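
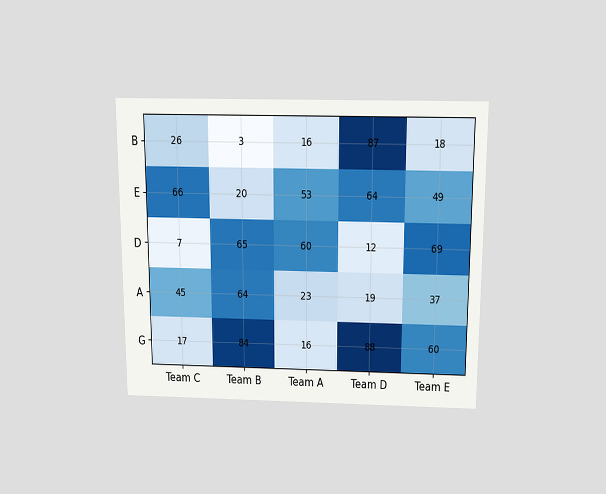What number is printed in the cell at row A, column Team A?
The chart is viewed slightly from above. The (A, Team A) cell reads 23.

23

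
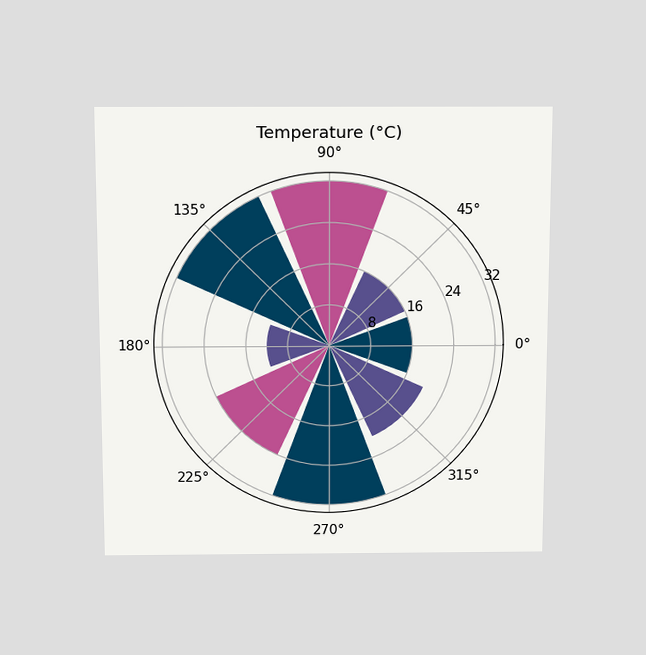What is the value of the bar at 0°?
16°C

The chart is viewed slightly from above. The bar at 0° reaches 16°C on the radial axis.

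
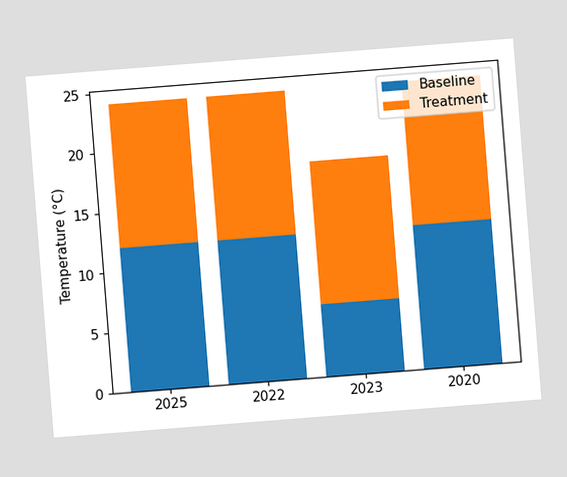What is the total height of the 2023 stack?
18°C

The chart is tilted about 4° counter-clockwise. The 2023 stack's top reaches 18°C on the y-axis.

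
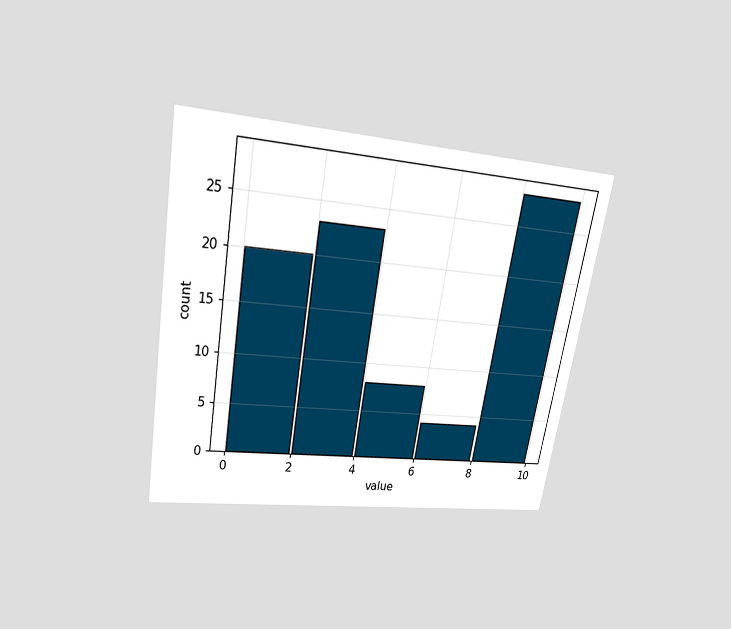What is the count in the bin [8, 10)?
The chart is tilted about 10° clockwise and viewed slightly from above. The [8, 10) bin has height 28.

28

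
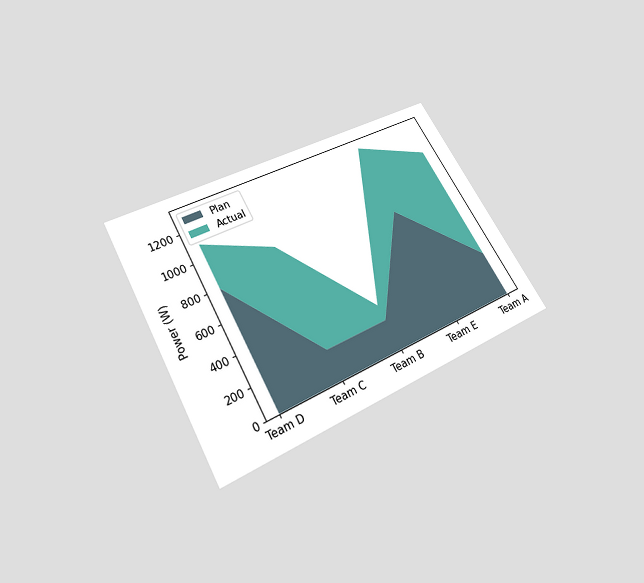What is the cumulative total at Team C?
The chart is tilted about 30° counter-clockwise and viewed slightly from below. The stacked total at Team C reaches 900W.

900W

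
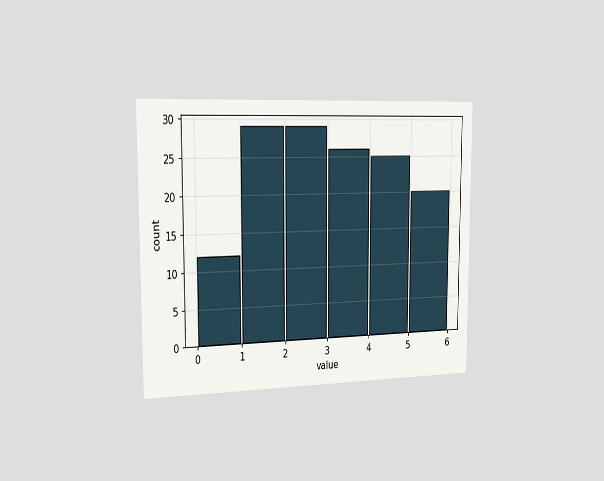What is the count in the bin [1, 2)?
The chart is viewed slightly from the left. The [1, 2) bin has height 29.

29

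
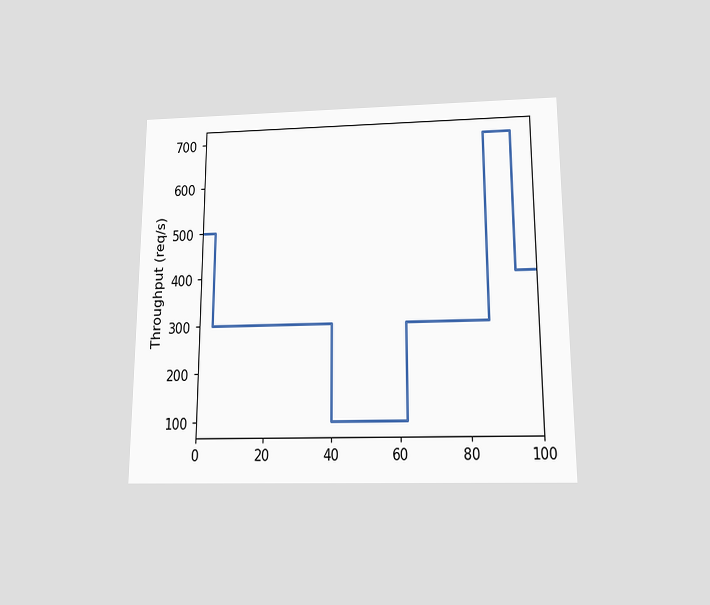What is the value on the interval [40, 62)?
The chart is viewed slightly from below. On [40, 62) the step sits at 100req/s.

100req/s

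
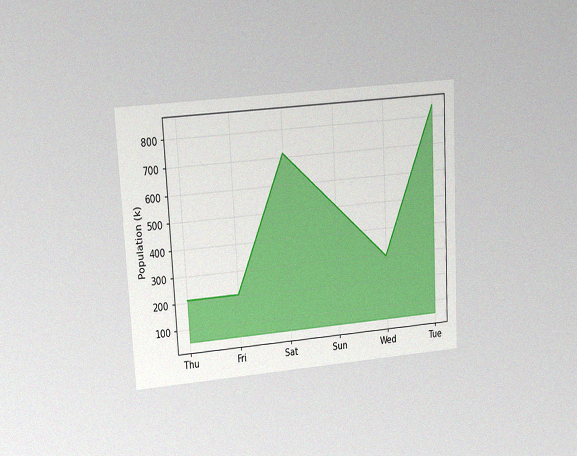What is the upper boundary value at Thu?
210k

The chart is tilted about 3° counter-clockwise and viewed at a slight angle, with some photo noise. At Thu the upper boundary is at 210k.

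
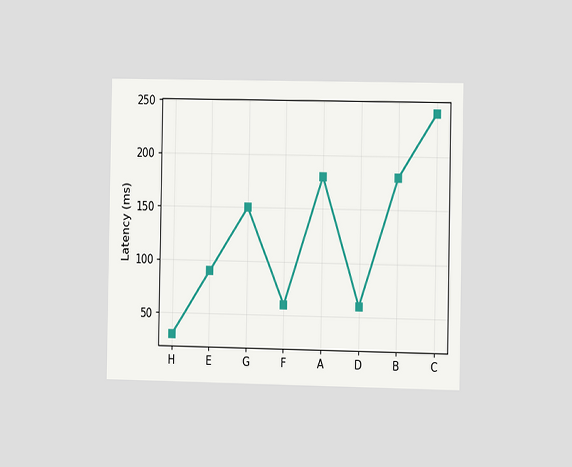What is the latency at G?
150ms

The chart is viewed slightly from the right. At G, the line is at 150ms.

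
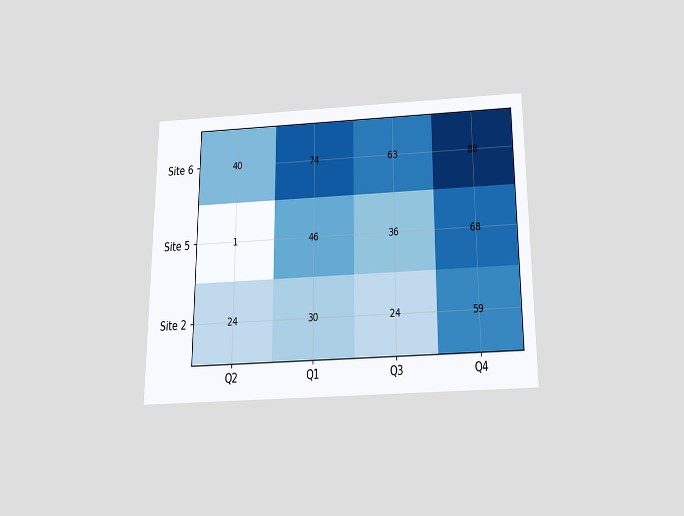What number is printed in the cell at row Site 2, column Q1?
The chart is viewed slightly from below. The (Site 2, Q1) cell reads 30.

30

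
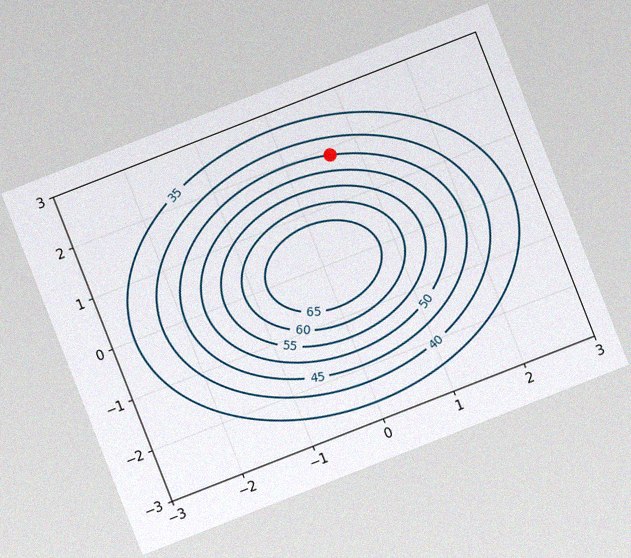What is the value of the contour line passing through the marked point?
The chart is tilted about 21° counter-clockwise, with some photo noise. The marked point sits on the contour labelled 45.

45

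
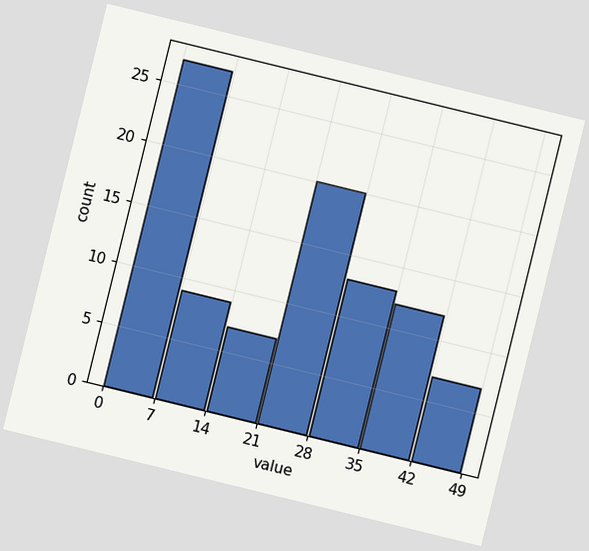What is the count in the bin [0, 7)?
27

The chart is tilted about 14° clockwise. The [0, 7) bin has height 27.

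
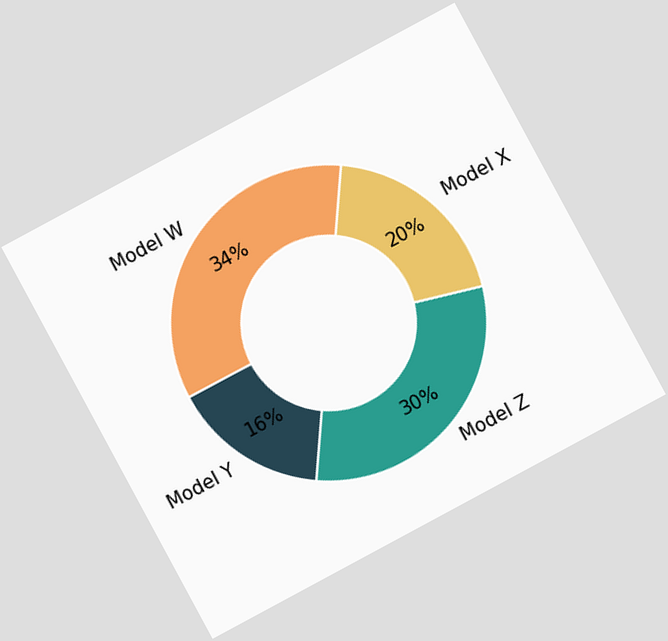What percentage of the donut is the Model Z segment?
The chart is tilted about 28° counter-clockwise. The Model Z segment takes up 30% of the ring.

30%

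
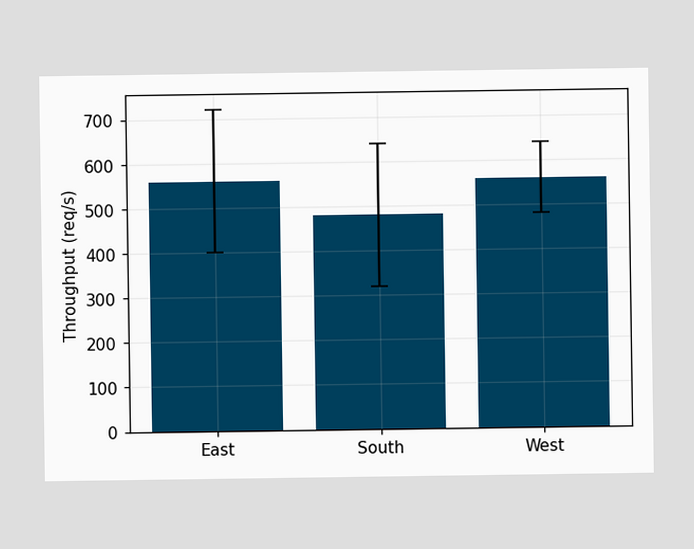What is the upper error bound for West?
640req/s

The West bar's upper whisker reaches 640req/s.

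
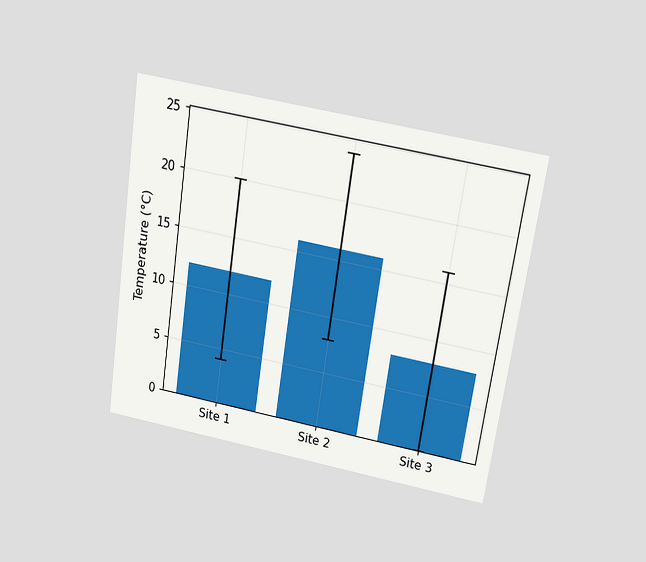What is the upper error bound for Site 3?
16°C

The chart is tilted about 9° clockwise and viewed slightly from above. The Site 3 bar's upper whisker reaches 16°C.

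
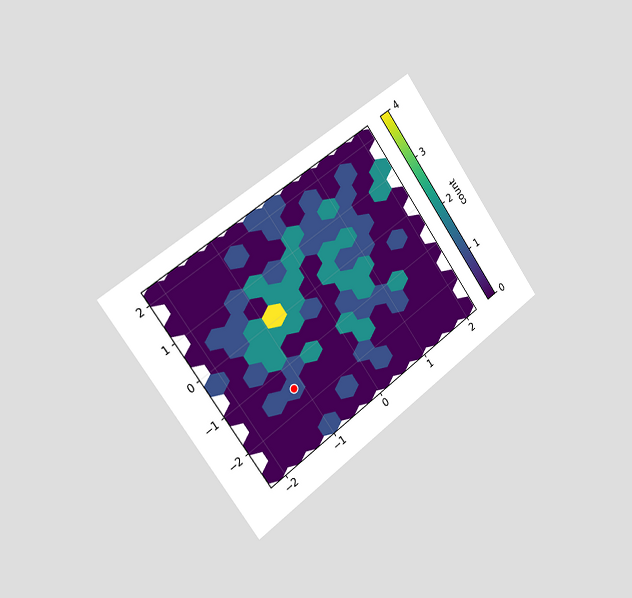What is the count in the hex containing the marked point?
The chart is tilted about 36° counter-clockwise and viewed slightly from the left. The marked hex reads 1 on the colorbar.

1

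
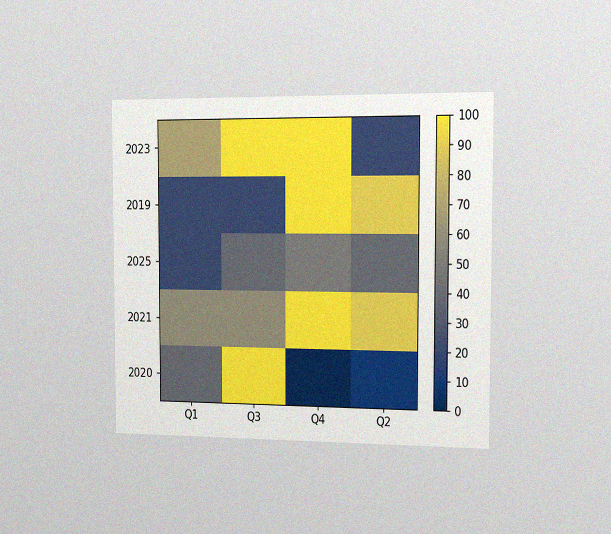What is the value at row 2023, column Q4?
The chart is viewed slightly from the right, with some photo noise. Matching cell (2023, Q4) against the colorbar gives 100.

100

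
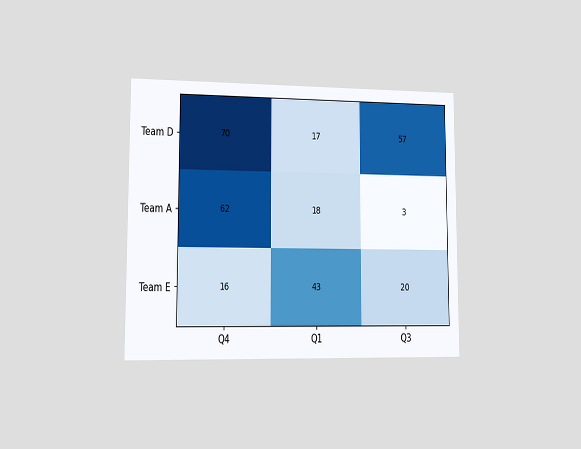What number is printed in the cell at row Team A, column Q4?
The chart is viewed at a slight angle. The (Team A, Q4) cell reads 62.

62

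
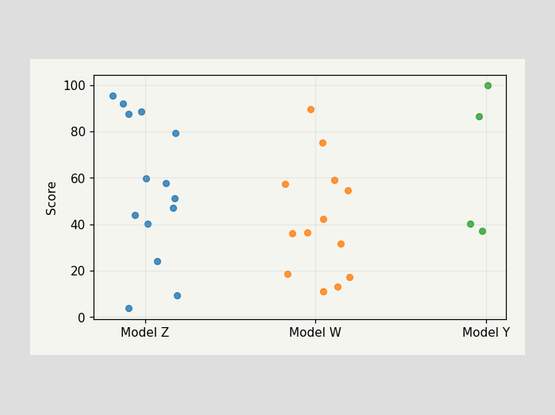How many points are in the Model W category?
13

Counting the markers in the Model W column gives 13.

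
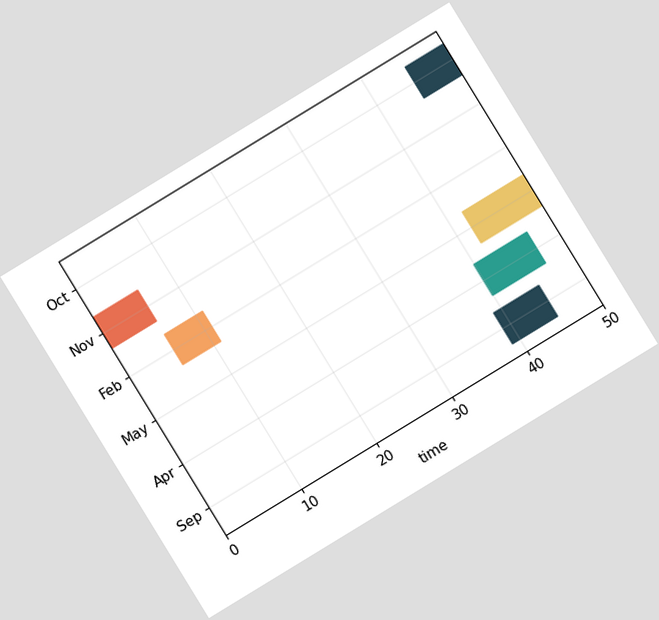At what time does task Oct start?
The chart is tilted about 31° counter-clockwise. The Oct bar begins at t=45.

45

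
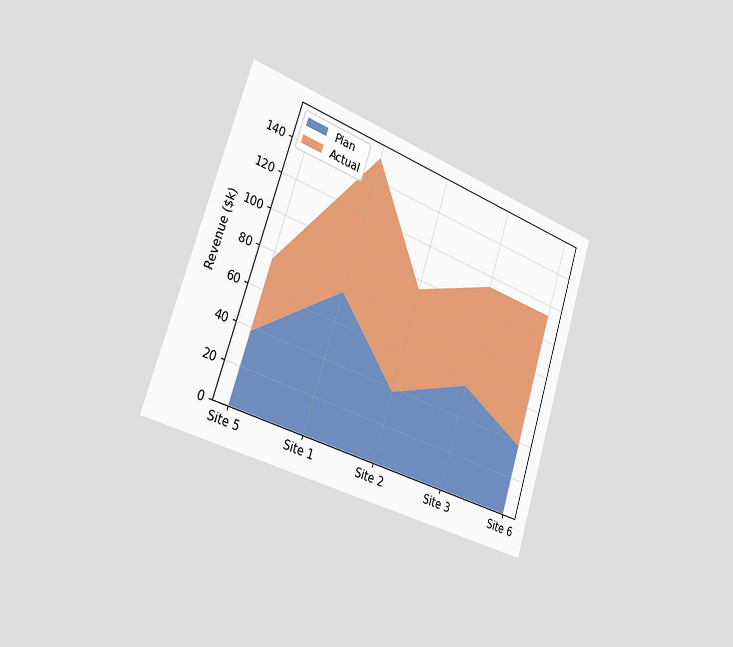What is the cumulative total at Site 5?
The chart is tilted about 18° clockwise and viewed slightly from the left. The stacked total at Site 5 reaches $76k.

$76k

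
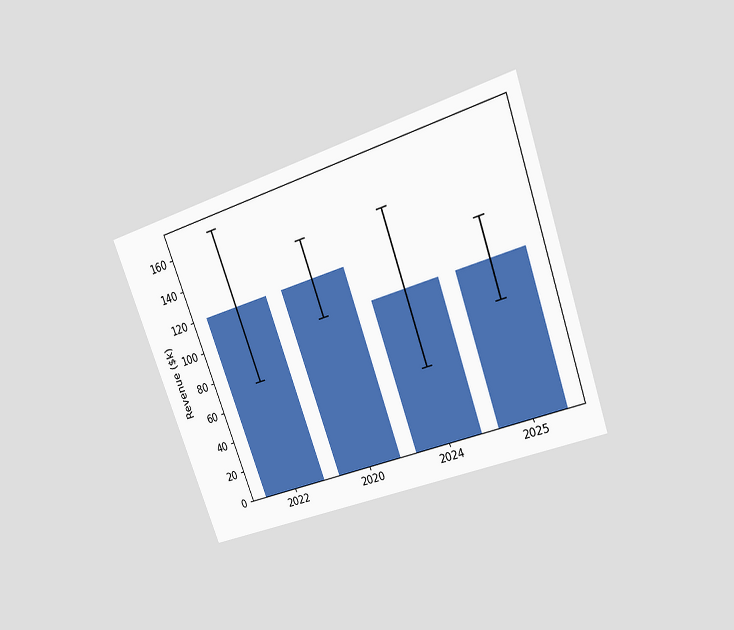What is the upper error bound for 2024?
The chart is tilted about 20° counter-clockwise and viewed at a slight angle. The 2024 bar's upper whisker reaches $144k.

$144k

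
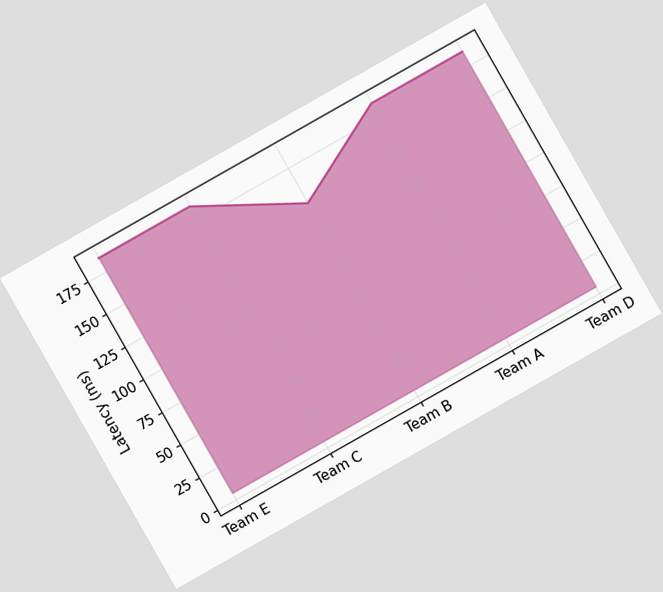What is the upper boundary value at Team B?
148ms

The chart is tilted about 30° counter-clockwise. At Team B the upper boundary is at 148ms.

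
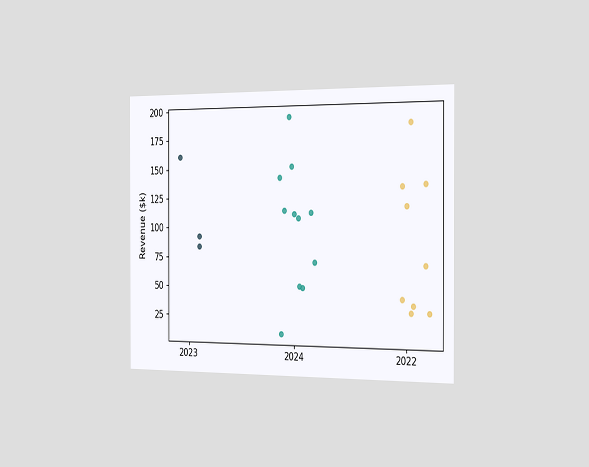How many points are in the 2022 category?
The chart is viewed slightly from the right. Counting the markers in the 2022 column gives 9.

9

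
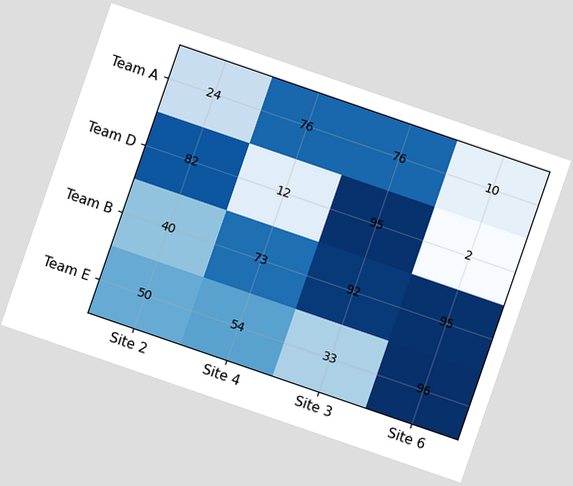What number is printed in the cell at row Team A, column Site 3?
The chart is tilted about 19° clockwise. The (Team A, Site 3) cell reads 76.

76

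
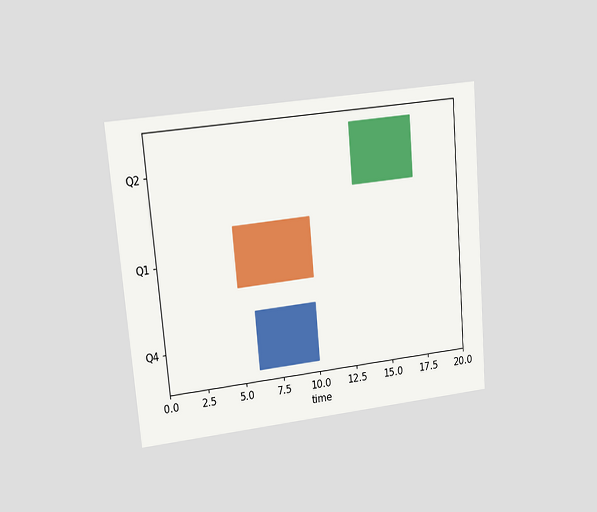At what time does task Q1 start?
The chart is tilted about 5° counter-clockwise and viewed at a slight angle. The Q1 bar begins at t=5.

5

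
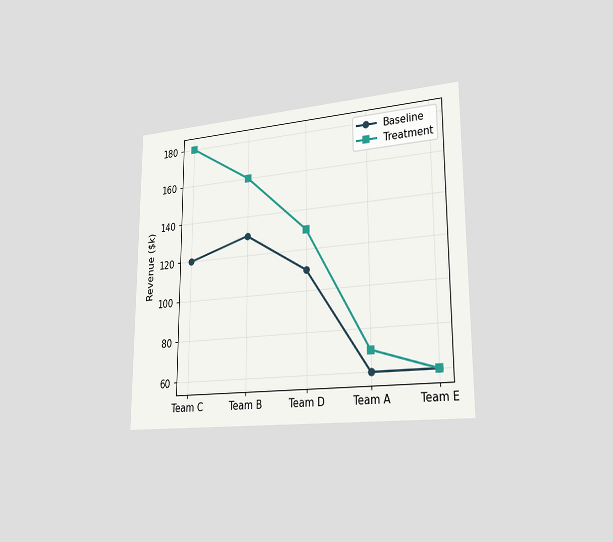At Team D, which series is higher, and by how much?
The chart is viewed slightly from the right. At Team D, Treatment sits above the other line by $20k.

Treatment, by $20k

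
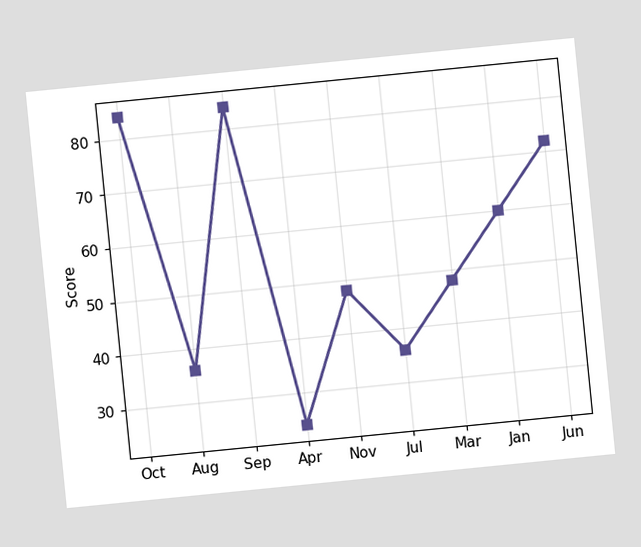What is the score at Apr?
24

The chart is tilted about 6° counter-clockwise. At Apr, the line is at 24.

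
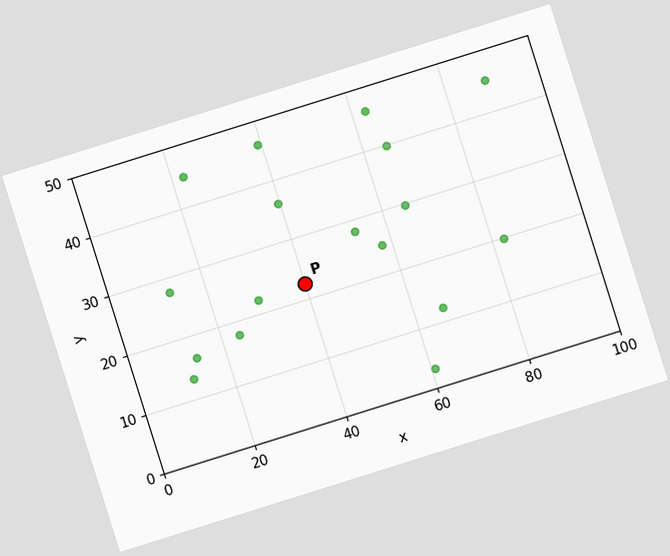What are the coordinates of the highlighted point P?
(40, 22.5)

The chart is tilted about 17° counter-clockwise. Following the gridlines from P to each axis, P sits at (40, 22.5).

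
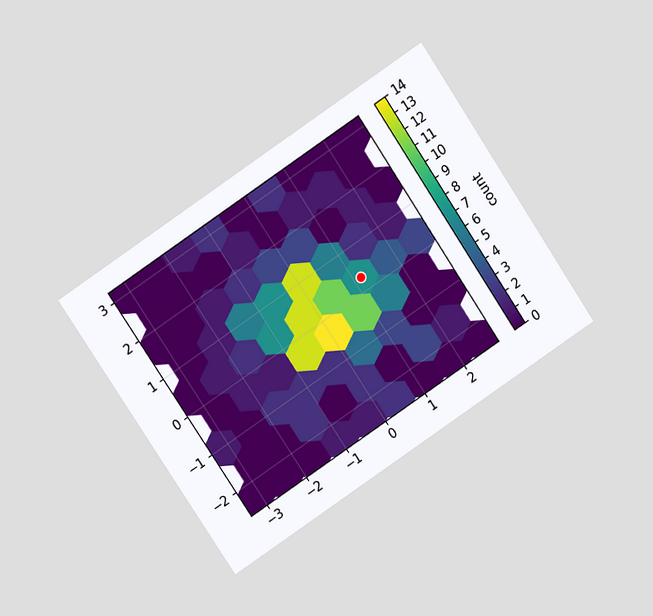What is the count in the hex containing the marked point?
The chart is tilted about 34° counter-clockwise and viewed slightly from above. The marked hex reads 7 on the colorbar.

7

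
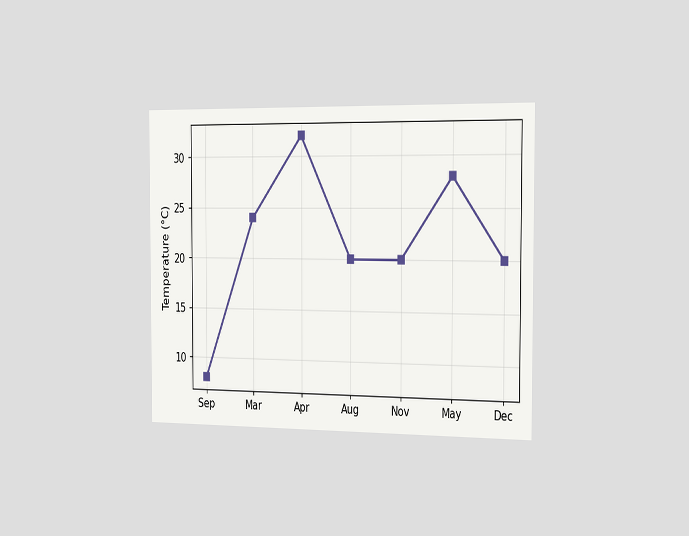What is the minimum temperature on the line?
8°C

The chart is viewed slightly from the right. The lowest point is at Sep, and reading across to the y-axis gives 8°C.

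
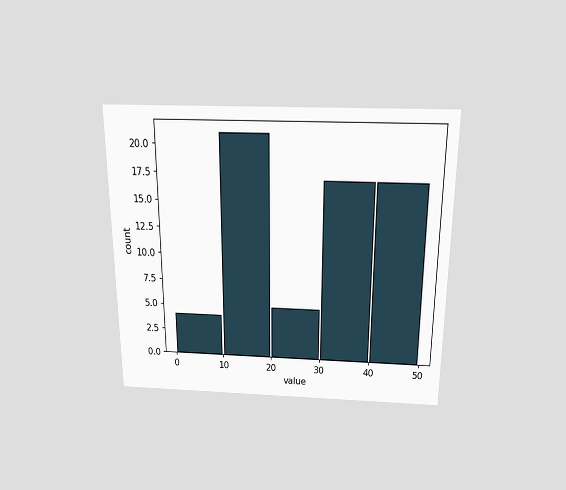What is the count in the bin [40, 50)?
The chart is viewed slightly from above. The [40, 50) bin has height 17.

17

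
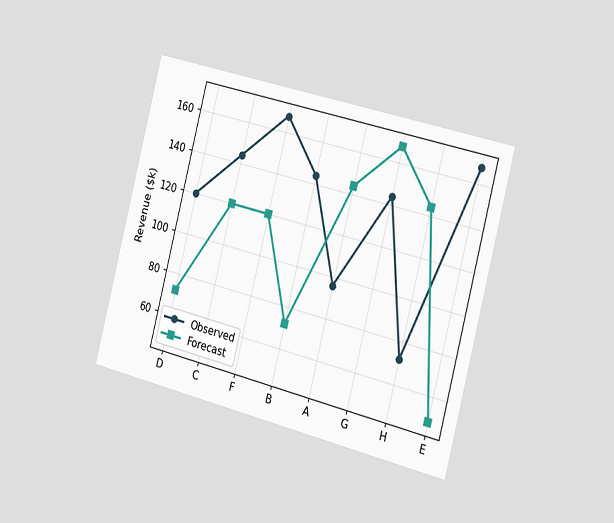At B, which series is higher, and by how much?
Observed, by $72k

The chart is tilted about 14° clockwise and viewed slightly from the right. At B, Observed sits above the other line by $72k.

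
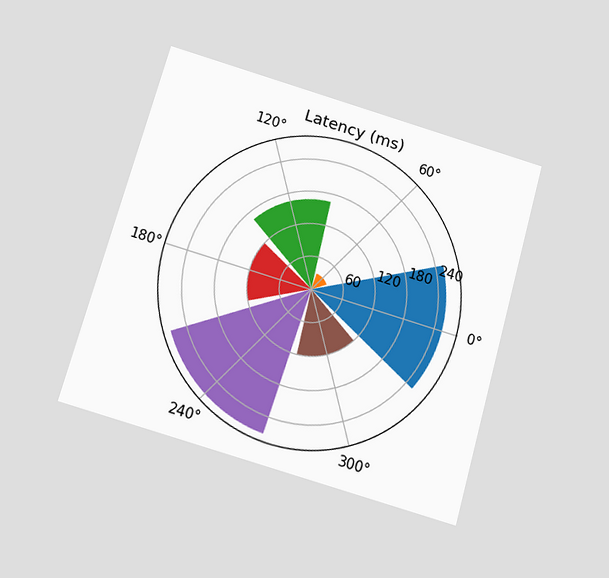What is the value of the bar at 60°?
30ms

The chart is tilted about 16° clockwise and viewed slightly from below. The bar at 60° reaches 30ms on the radial axis.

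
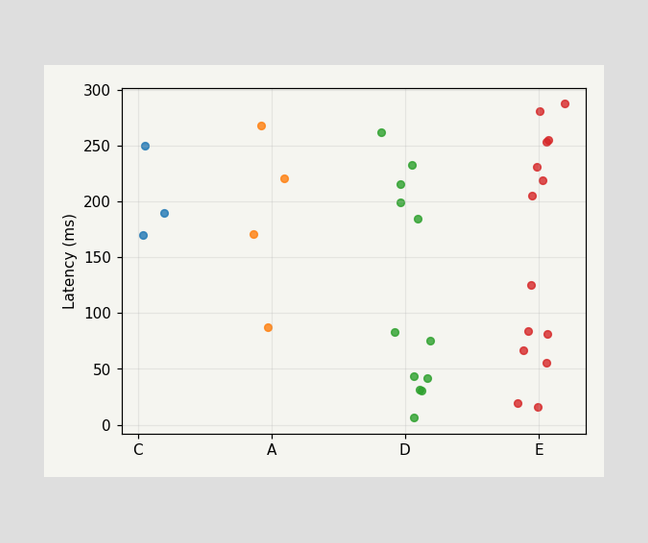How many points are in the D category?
Counting the markers in the D column gives 12.

12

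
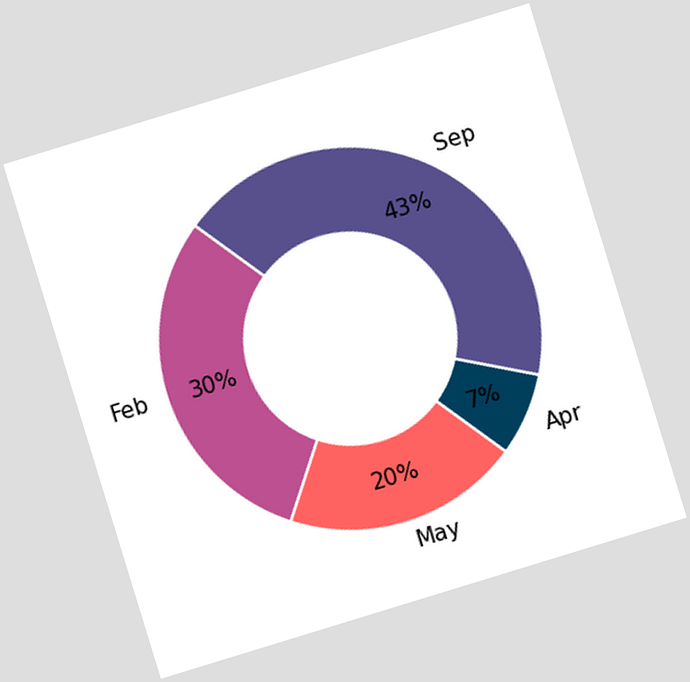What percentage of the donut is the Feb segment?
The chart is tilted about 17° counter-clockwise. The Feb segment takes up 30% of the ring.

30%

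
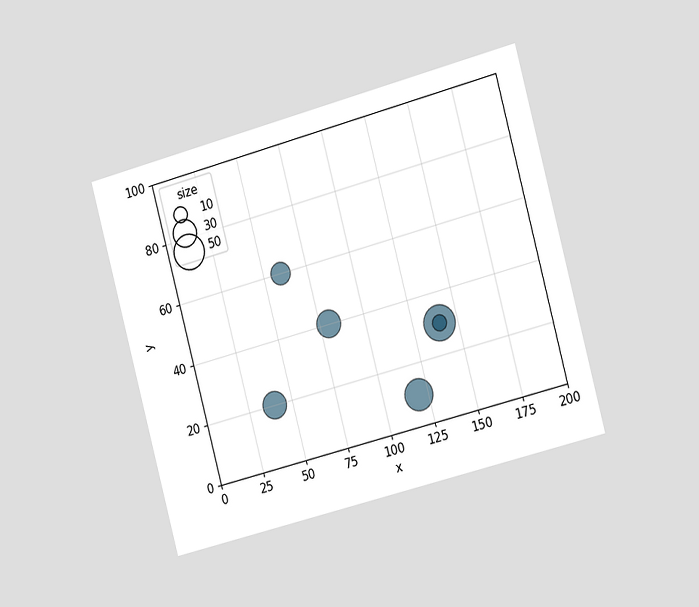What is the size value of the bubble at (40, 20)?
30

The chart is tilted about 15° counter-clockwise and viewed slightly from the right. Matching the bubble at (40, 20) against the size legend gives 30.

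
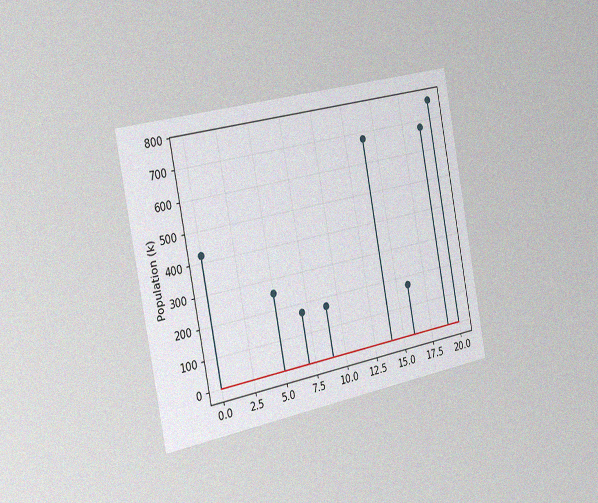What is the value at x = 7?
170k

The chart is tilted about 11° counter-clockwise and viewed slightly from the left, with some photo noise. The stem at x=7 reaches 170k.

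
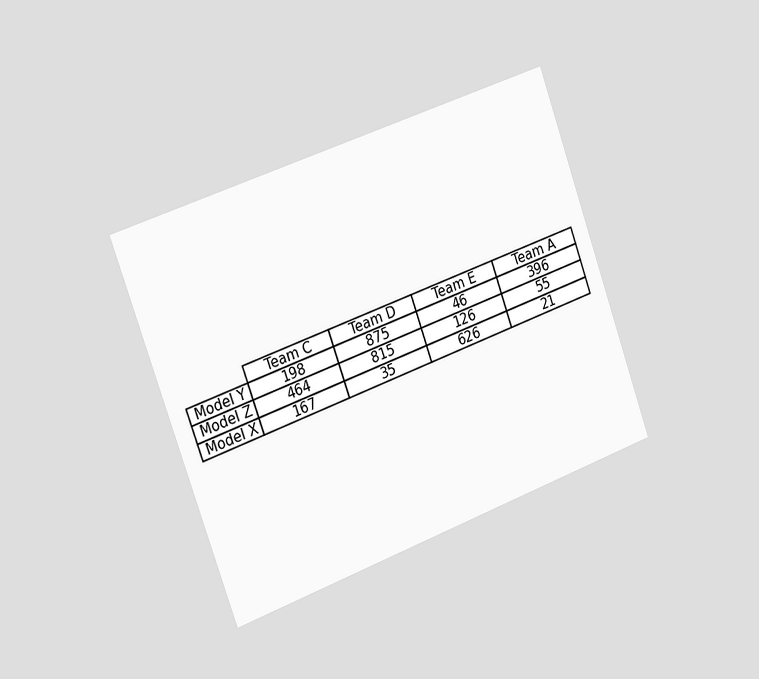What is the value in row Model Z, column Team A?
55

The chart is tilted about 20° counter-clockwise and viewed slightly from the left. The (Model Z, Team A) cell reads 55.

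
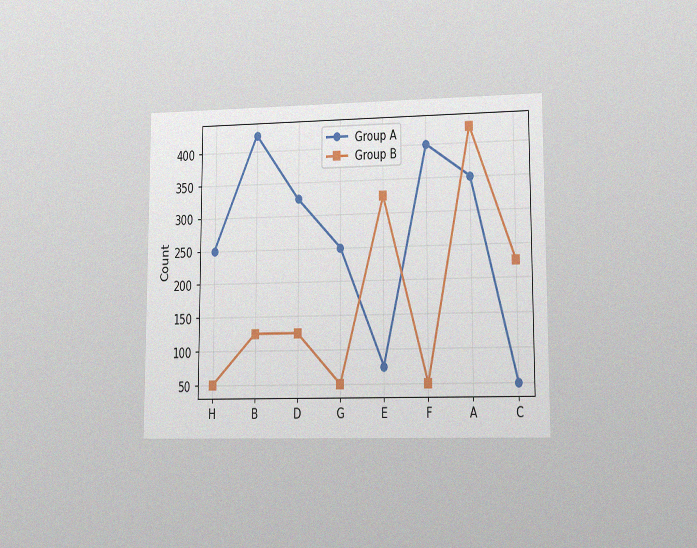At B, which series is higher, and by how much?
The chart is viewed at a slight angle, with some photo noise. At B, Group A sits above the other line by 300.

Group A, by 300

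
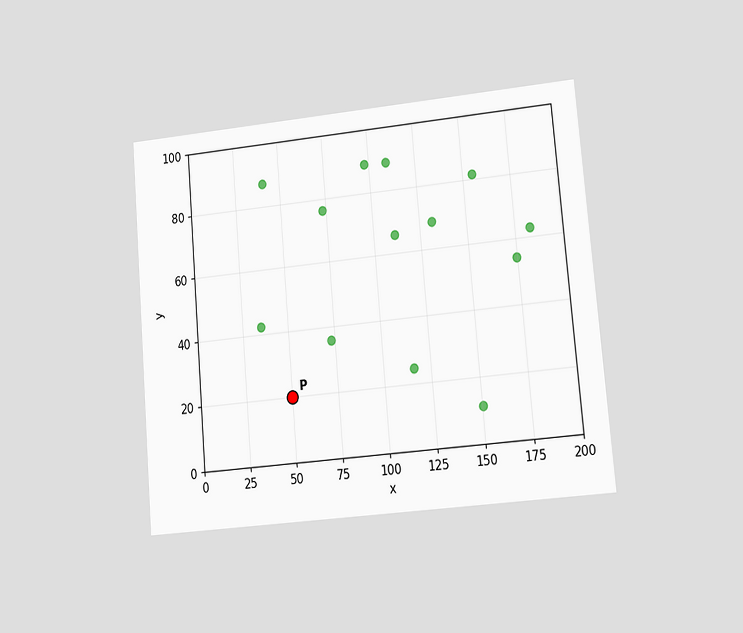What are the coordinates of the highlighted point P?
The chart is tilted about 5° counter-clockwise and viewed at a slight angle. Following the gridlines from P to each axis, P sits at (50, 20).

(50, 20)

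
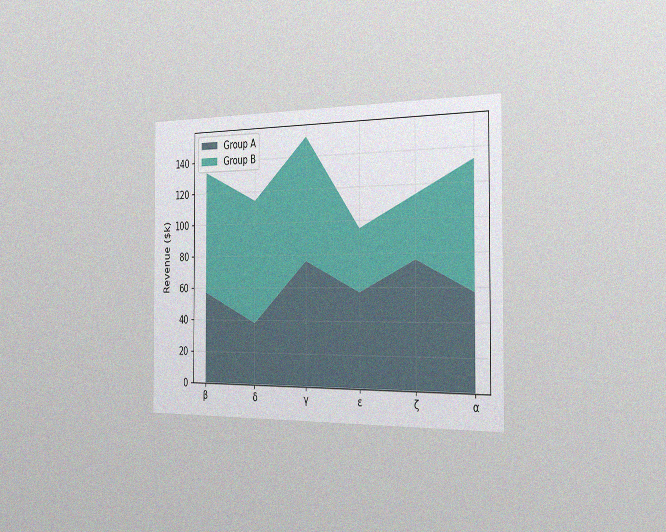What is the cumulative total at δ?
$114k

The chart is viewed slightly from the right, with some photo noise. The stacked total at δ reaches $114k.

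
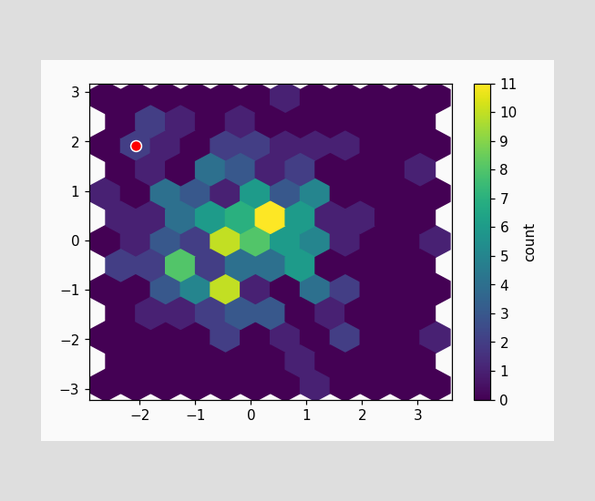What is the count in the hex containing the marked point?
The marked hex reads 2 on the colorbar.

2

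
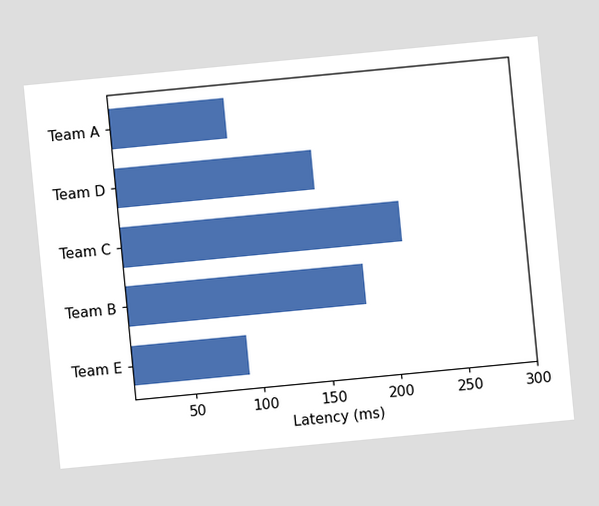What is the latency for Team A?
The chart is tilted about 5° counter-clockwise. Reading along the chart's x-axis, the Team A bar reaches 90ms.

90ms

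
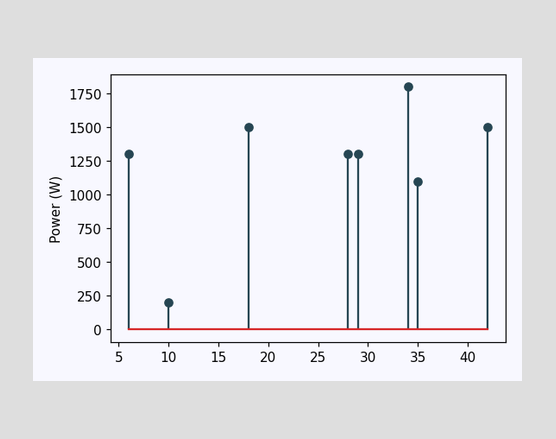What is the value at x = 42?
1500W

The stem at x=42 reaches 1500W.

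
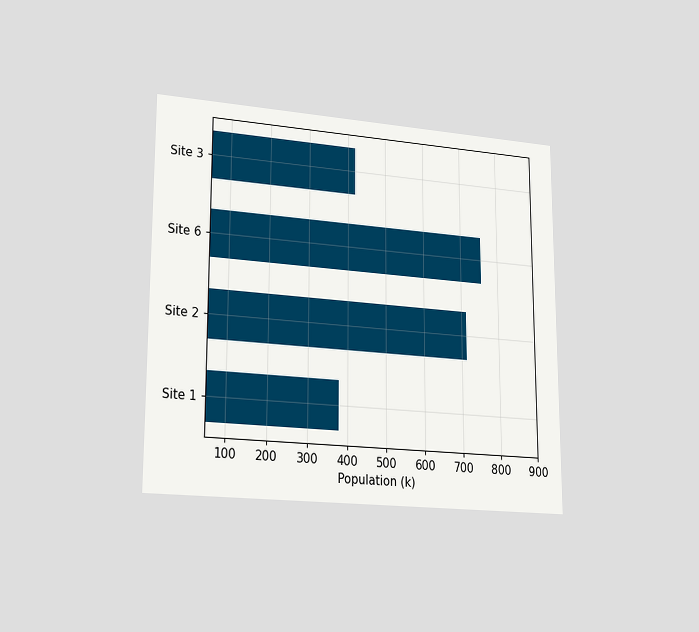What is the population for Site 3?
The chart is viewed slightly from the left. Reading along the chart's x-axis, the Site 3 bar reaches 420k.

420k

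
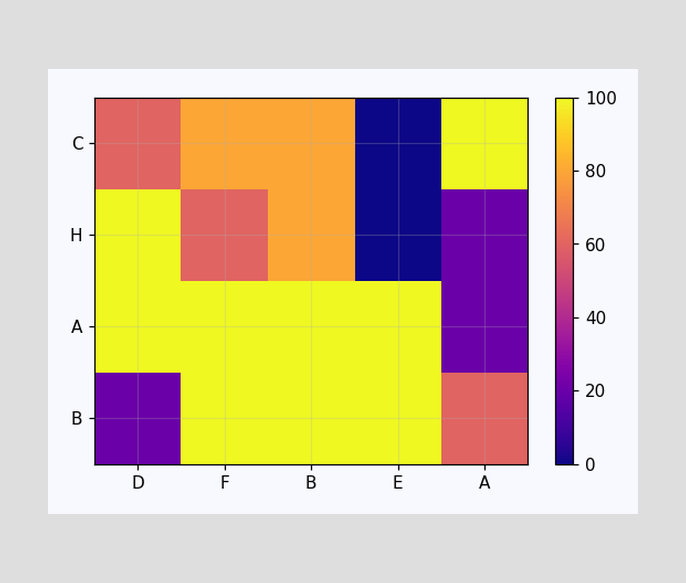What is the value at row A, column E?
100

Matching cell (A, E) against the colorbar gives 100.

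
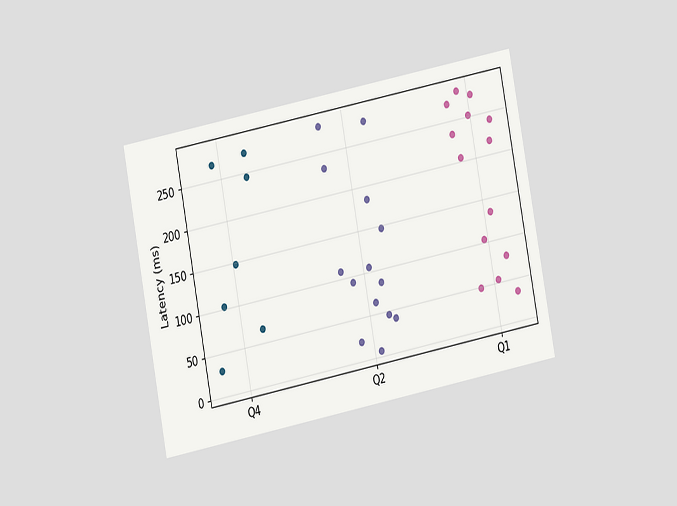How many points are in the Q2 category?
14

The chart is tilted about 11° counter-clockwise and viewed at a slight angle. Counting the markers in the Q2 column gives 14.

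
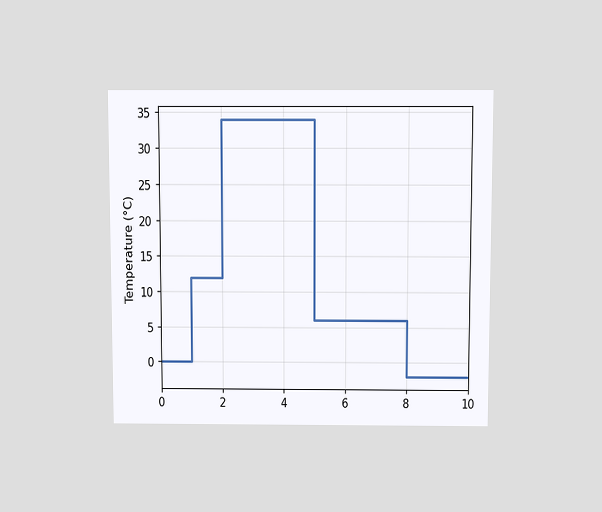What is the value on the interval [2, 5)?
The chart is viewed slightly from above. On [2, 5) the step sits at 34°C.

34°C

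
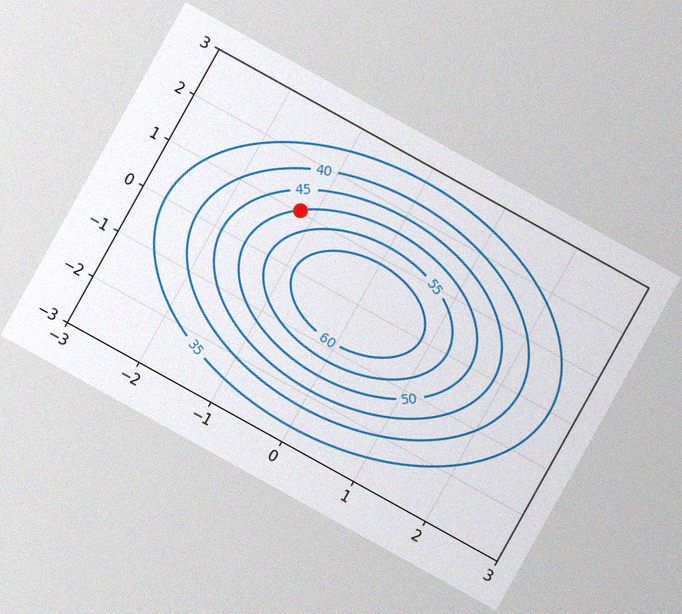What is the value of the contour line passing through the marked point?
50

The chart is tilted about 29° clockwise, with some photo noise. The marked point sits on the contour labelled 50.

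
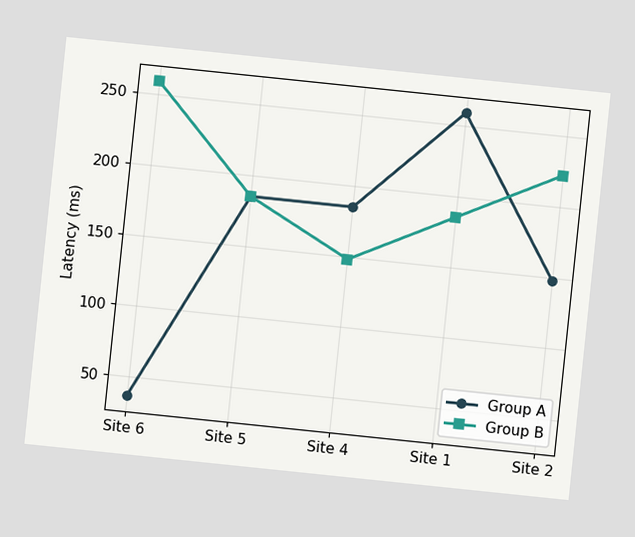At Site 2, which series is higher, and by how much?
Group B, by 74ms

The chart is tilted about 6° clockwise. At Site 2, Group B sits above the other line by 74ms.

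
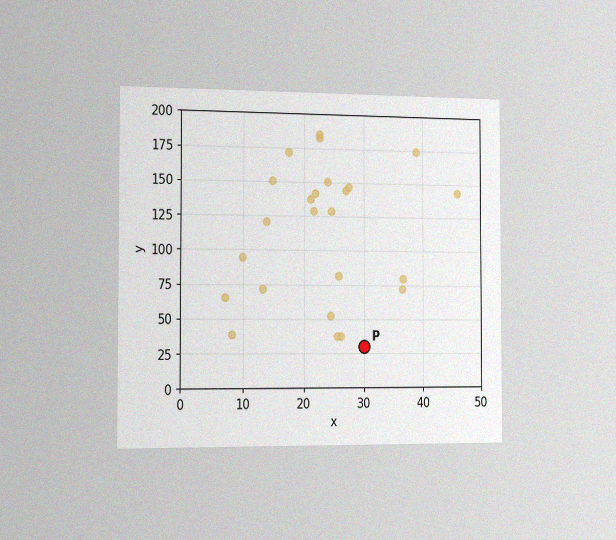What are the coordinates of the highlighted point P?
The chart is viewed slightly from the left, with some photo noise. Following the gridlines from P to each axis, P sits at (30, 30).

(30, 30)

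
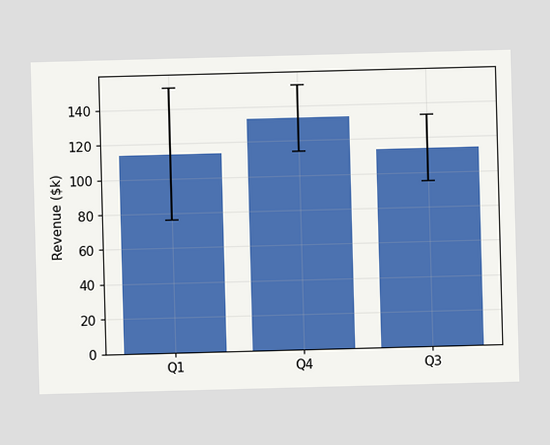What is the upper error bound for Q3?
$133k

The Q3 bar's upper whisker reaches $133k.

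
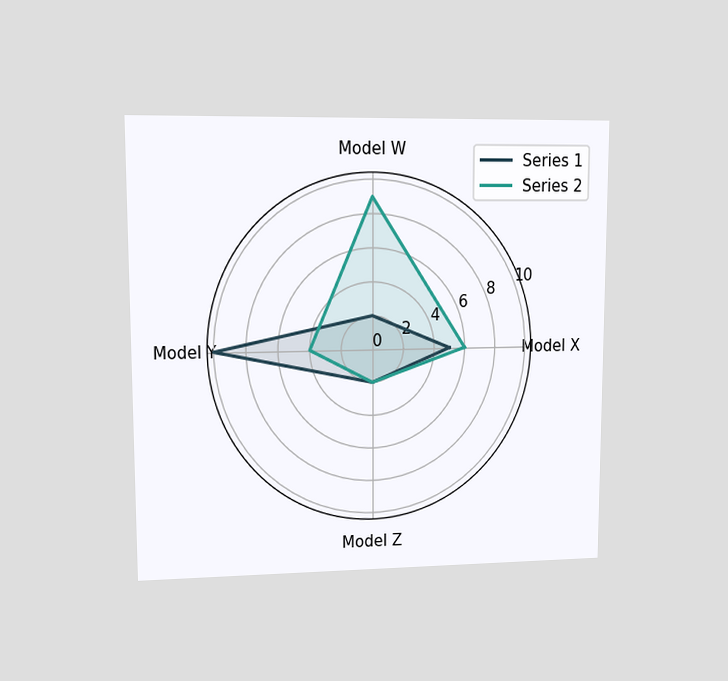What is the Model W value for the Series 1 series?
The chart is viewed at a slight angle. On the Model W axis, Series 1 reaches 2.

2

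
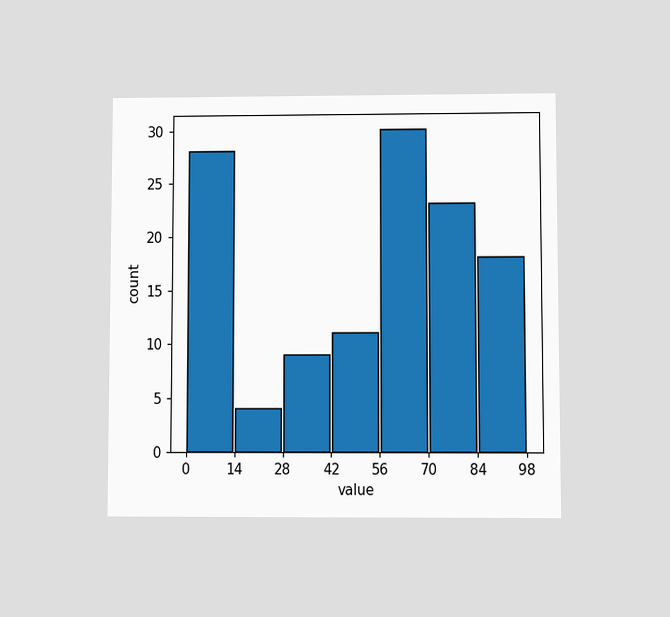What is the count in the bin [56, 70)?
30

The chart is viewed at a slight angle. The [56, 70) bin has height 30.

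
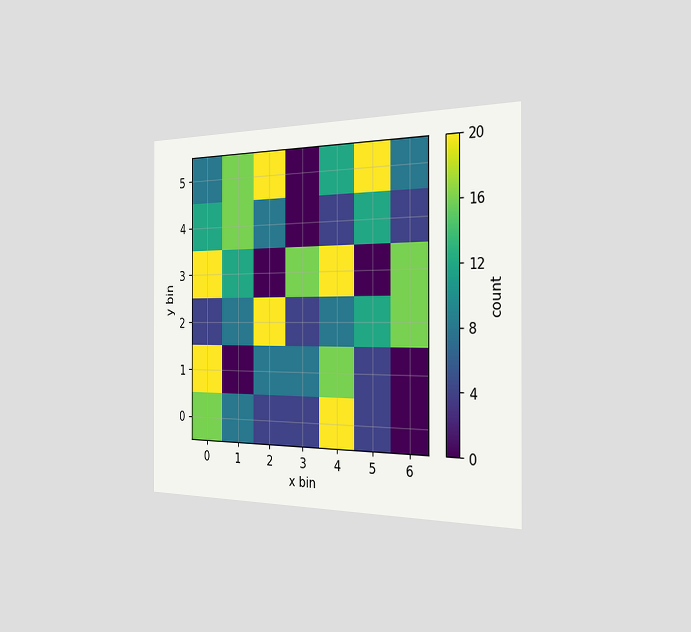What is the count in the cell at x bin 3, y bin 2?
4

The chart is viewed slightly from the right. Matching the cell (3, 2) against the colorbar gives 4.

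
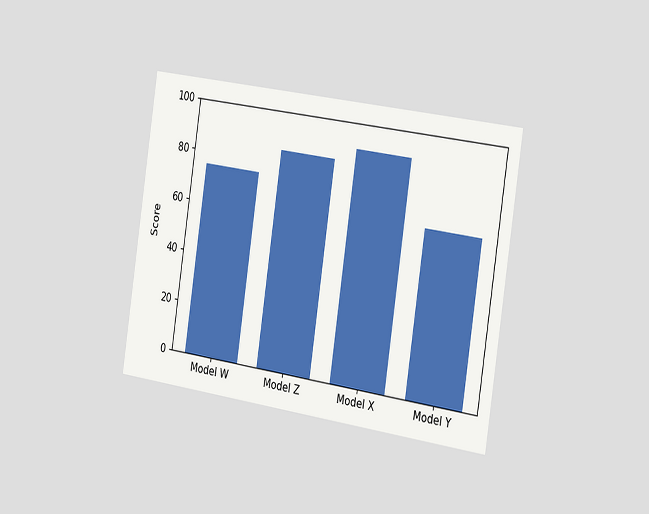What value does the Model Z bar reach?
The chart is tilted about 9° clockwise and viewed slightly from the right. Reading along the chart's y-axis, the Model Z bar reaches 85.

85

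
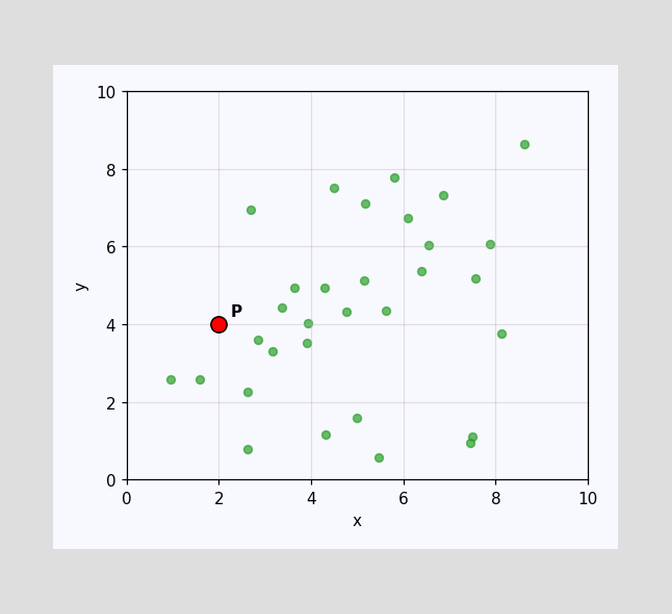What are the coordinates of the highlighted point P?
Following the gridlines from P to each axis, P sits at (2, 4).

(2, 4)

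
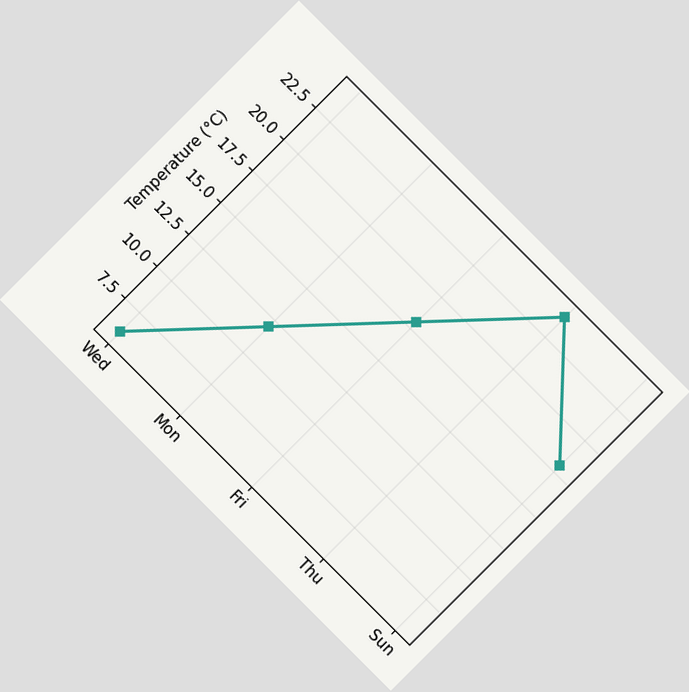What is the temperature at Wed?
The chart is tilted about 45° clockwise. At Wed, the line is at 6°C.

6°C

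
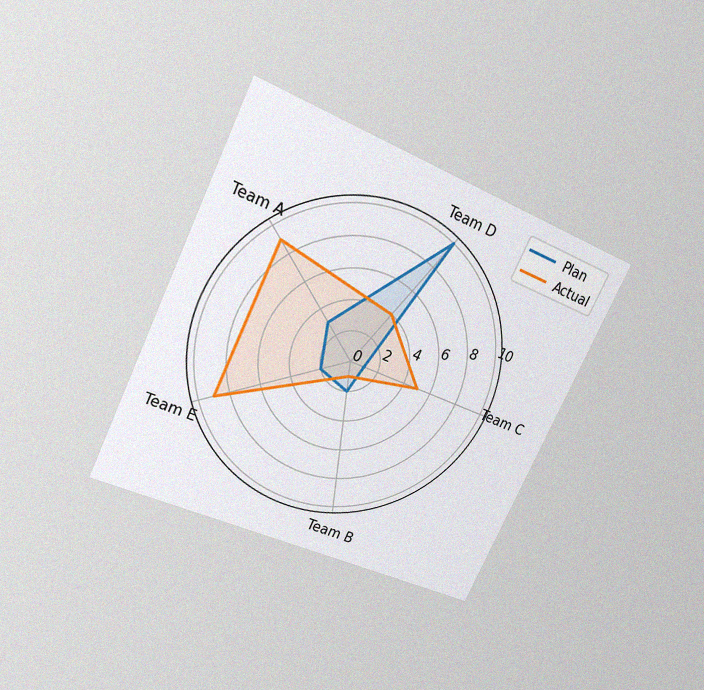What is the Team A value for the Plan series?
The chart is tilted about 25° clockwise and viewed at a slight angle, with some photo noise. On the Team A axis, Plan reaches 3.

3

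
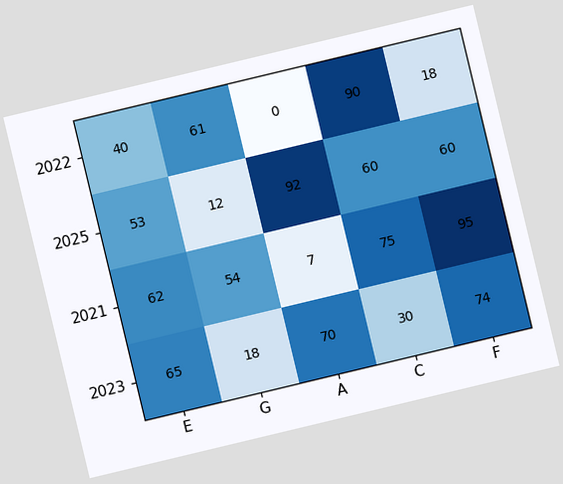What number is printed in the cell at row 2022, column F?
The chart is tilted about 13° counter-clockwise. The (2022, F) cell reads 18.

18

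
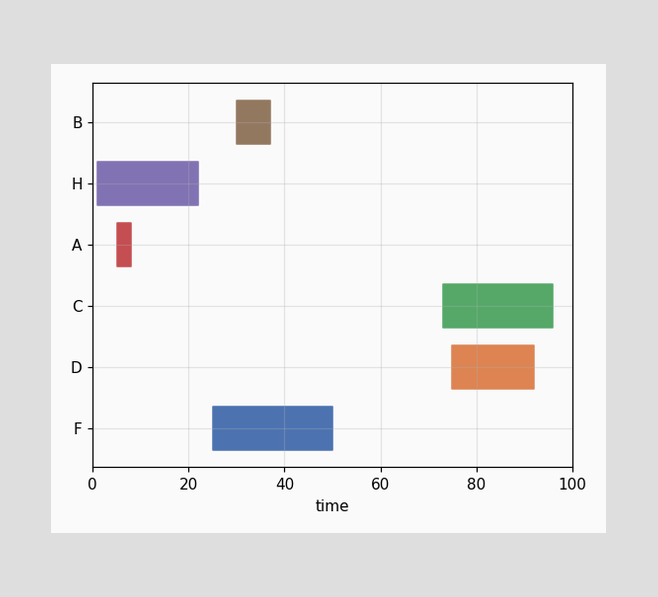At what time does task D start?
The D bar begins at t=75.

75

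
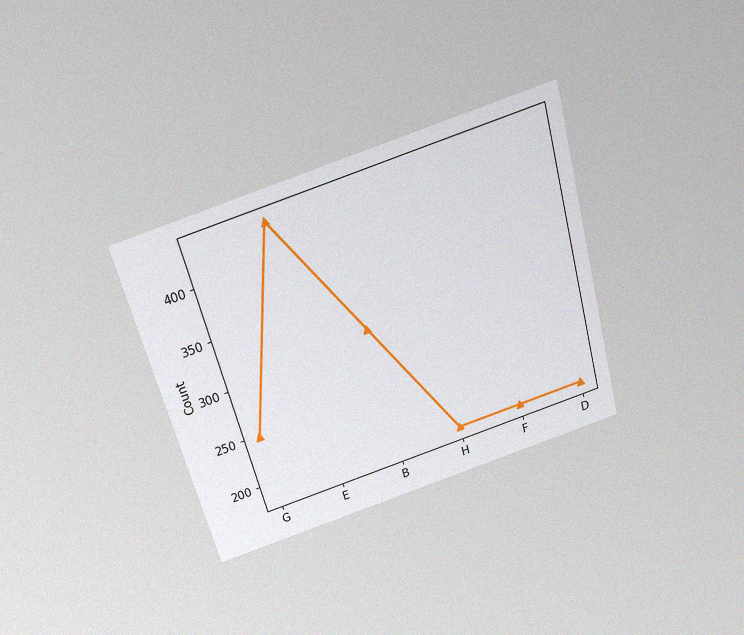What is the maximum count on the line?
434

The chart is tilted about 15° counter-clockwise and viewed slightly from above, with some photo noise. The highest point is at E, and reading across to the y-axis gives 434.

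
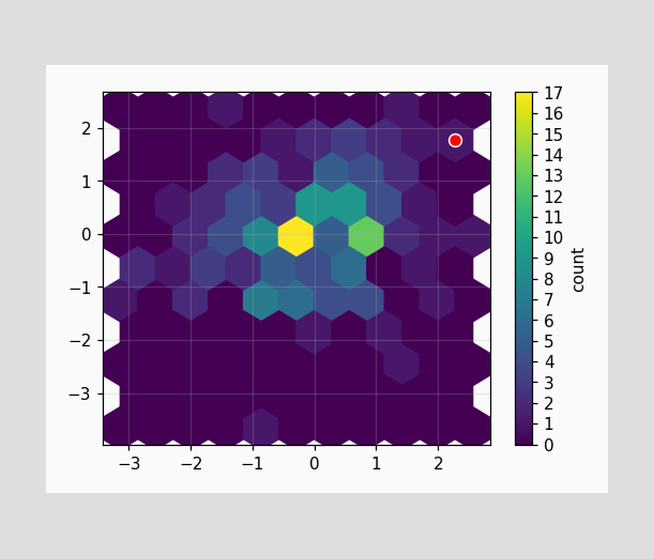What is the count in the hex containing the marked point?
1

The marked hex reads 1 on the colorbar.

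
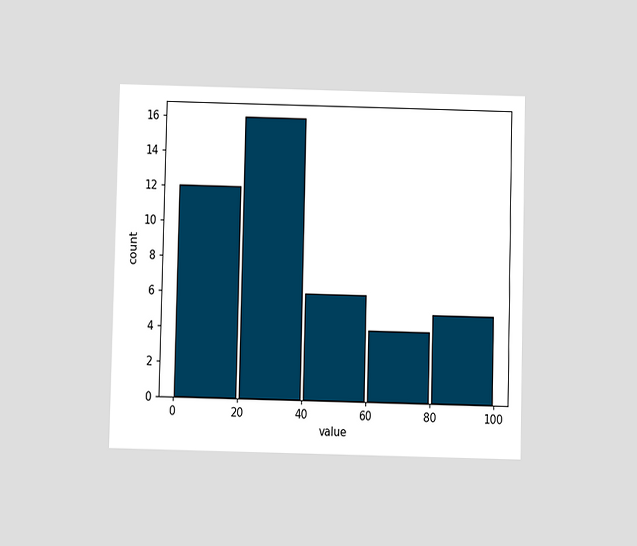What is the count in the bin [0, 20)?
The chart is viewed at a slight angle. The [0, 20) bin has height 12.

12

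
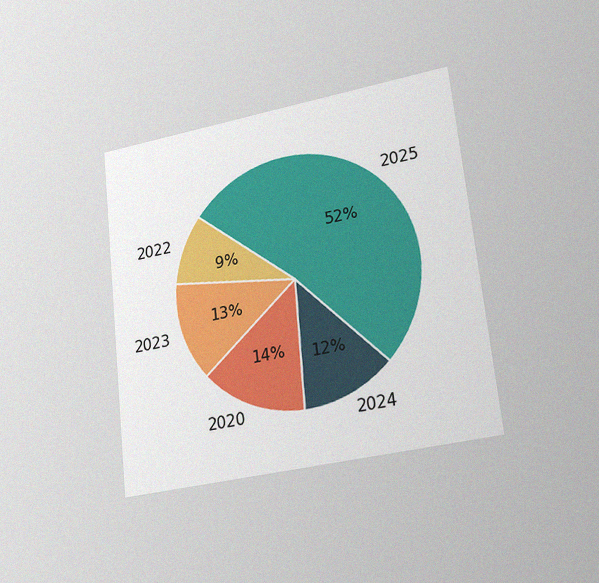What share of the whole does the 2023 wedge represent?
The chart is tilted about 6° counter-clockwise and viewed slightly from the right, with some photo noise. The 2023 slice takes up 13% of the pie.

13%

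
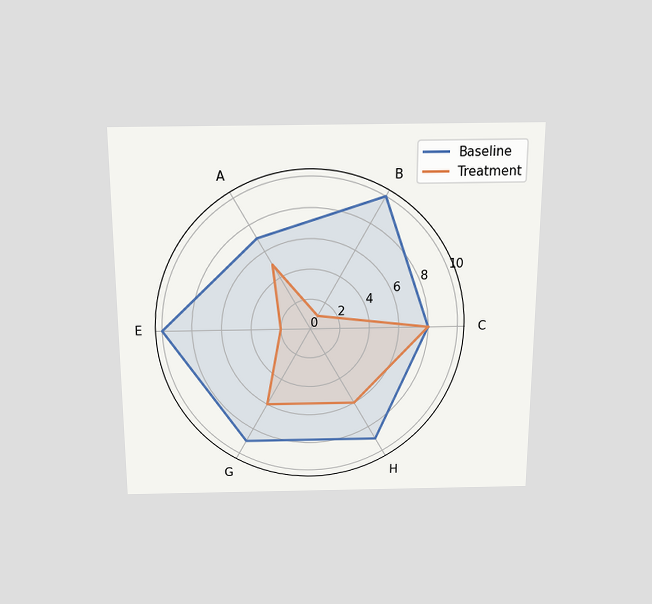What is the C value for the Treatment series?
8

The chart is viewed slightly from above. On the C axis, Treatment reaches 8.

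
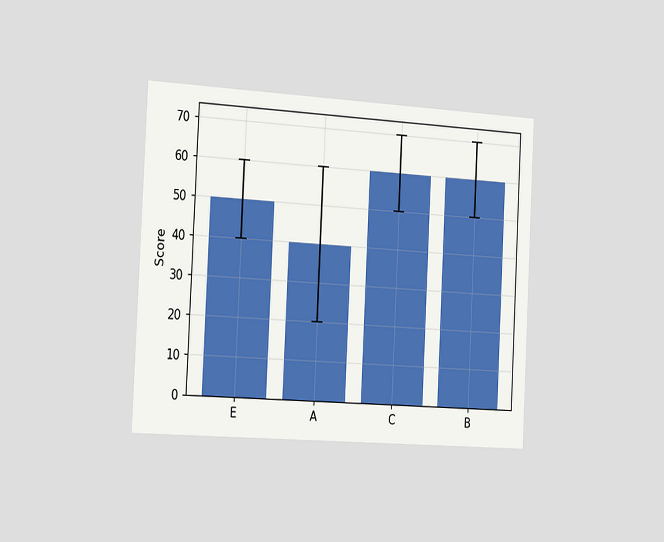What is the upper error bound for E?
60

The chart is tilted about 3° clockwise and viewed slightly from the left. The E bar's upper whisker reaches 60.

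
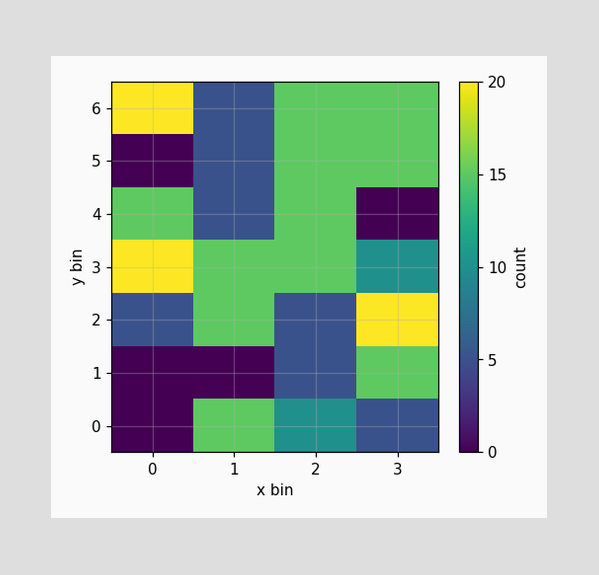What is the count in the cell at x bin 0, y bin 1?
0

Matching the cell (0, 1) against the colorbar gives 0.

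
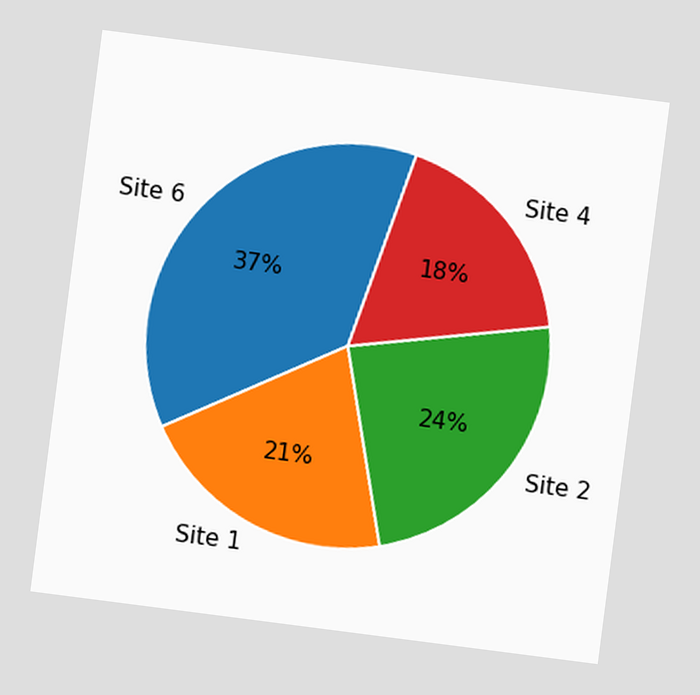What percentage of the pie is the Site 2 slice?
24%

The chart is tilted about 7° clockwise. The Site 2 slice takes up 24% of the pie.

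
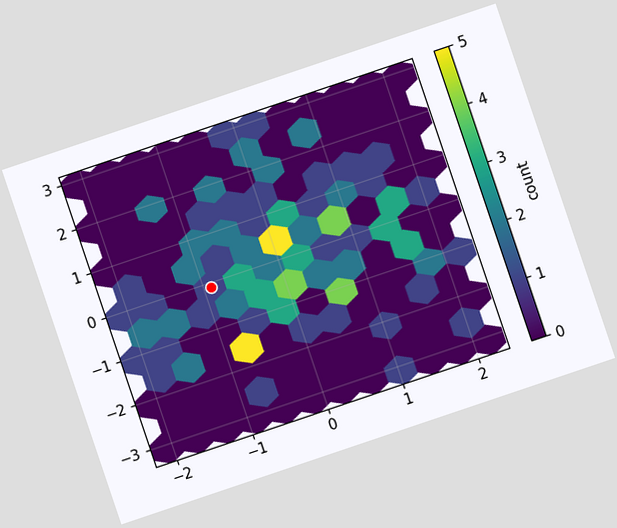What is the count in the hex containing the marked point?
The chart is tilted about 19° counter-clockwise. The marked hex reads 1 on the colorbar.

1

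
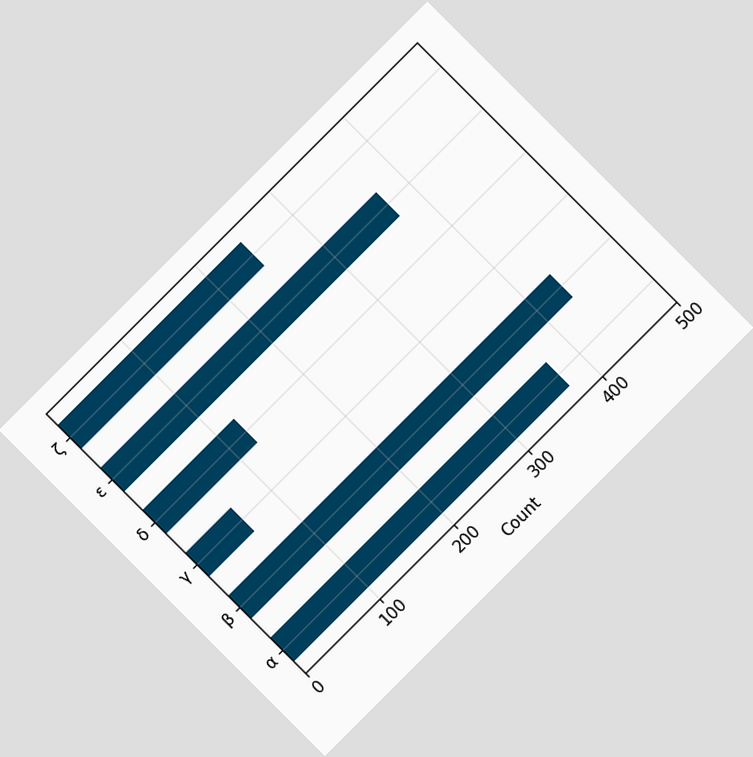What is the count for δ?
The chart is tilted about 45° counter-clockwise. Reading along the chart's x-axis, the δ bar reaches 124.

124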